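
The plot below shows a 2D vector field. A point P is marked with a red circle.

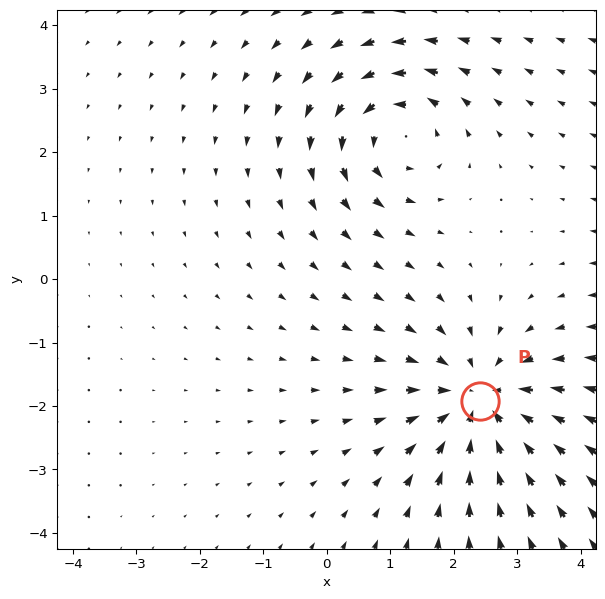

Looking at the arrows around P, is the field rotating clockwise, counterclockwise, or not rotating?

not rotating

Near P at (2.4, -1.9) the arrows show no circulation. The curl there is ≈0.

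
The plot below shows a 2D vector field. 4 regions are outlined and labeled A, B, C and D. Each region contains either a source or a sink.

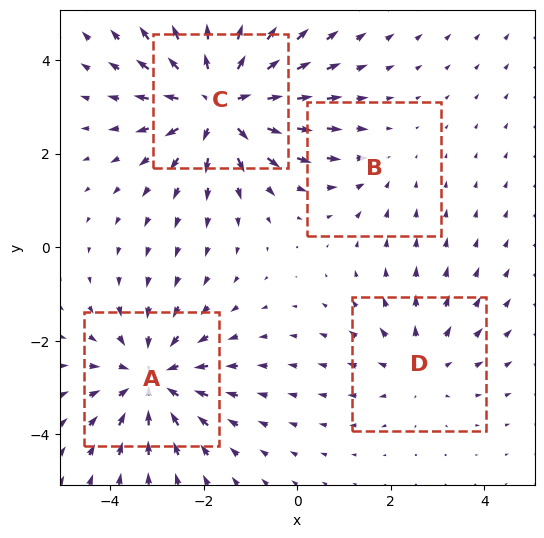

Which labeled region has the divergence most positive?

C

Divergence at each region's feature centre — A: about -4, B: about -2, C: about +6, D: about +3. Region C is most positive.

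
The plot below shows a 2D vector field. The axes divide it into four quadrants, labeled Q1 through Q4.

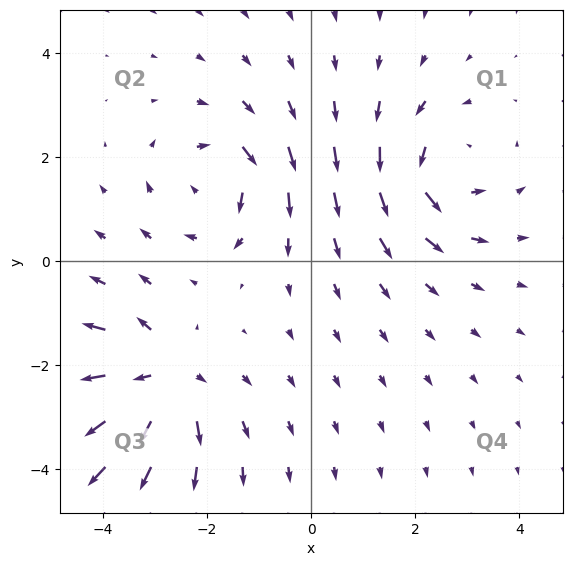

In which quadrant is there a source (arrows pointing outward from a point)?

The source sits at approximately (-2.9, -2.3), which lies in quadrant Q3. The divergence there is about +6, positive as expected for a source.

Q3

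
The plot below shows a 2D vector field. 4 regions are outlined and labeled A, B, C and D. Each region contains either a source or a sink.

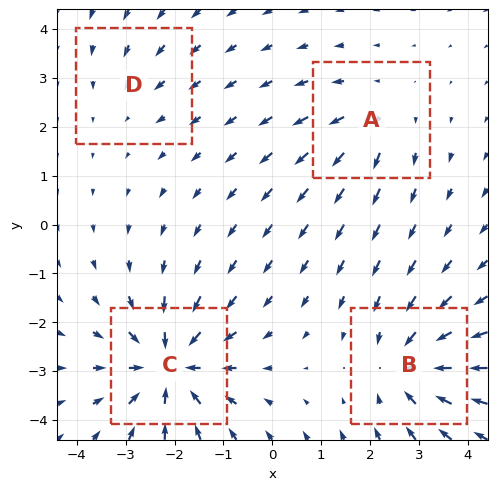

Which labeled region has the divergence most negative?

Divergence at each region's feature centre — A: about +3, B: about -5, C: about -7, D: about -2. Region C is most negative.

C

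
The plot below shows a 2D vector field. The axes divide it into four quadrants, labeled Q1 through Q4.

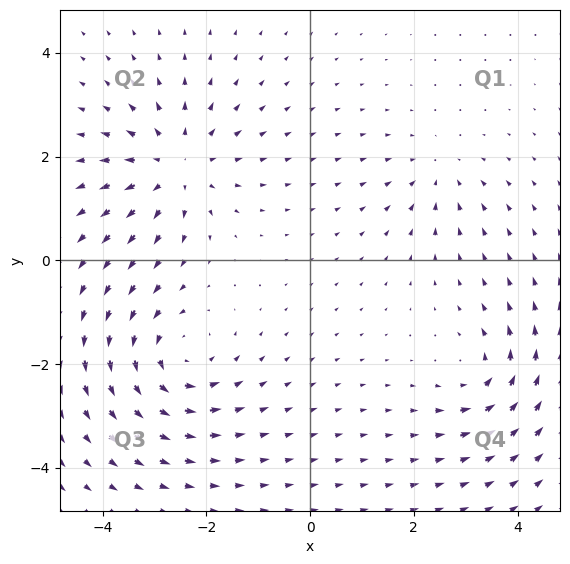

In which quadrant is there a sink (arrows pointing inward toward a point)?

Q1

The sink sits at approximately (2.5, 1.7), which lies in quadrant Q1. The divergence there is about -3, negative as expected for a sink.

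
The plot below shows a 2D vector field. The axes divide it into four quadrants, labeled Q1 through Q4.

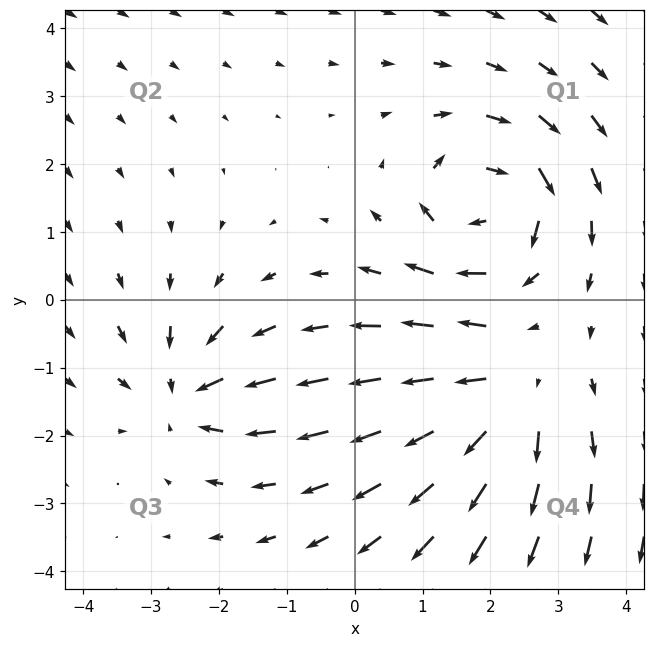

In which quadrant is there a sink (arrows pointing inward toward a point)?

Q3

The sink sits at approximately (-2.5, -1.4), which lies in quadrant Q3. The divergence there is about -4, negative as expected for a sink.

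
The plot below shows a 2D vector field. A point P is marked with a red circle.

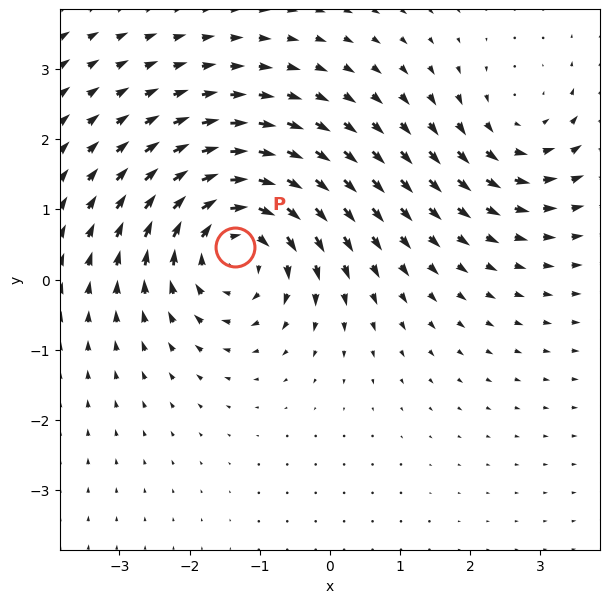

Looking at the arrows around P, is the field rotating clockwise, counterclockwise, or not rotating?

clockwise

Near P at (-1.4, 0.5) the arrows circulate clockwise. The curl (z-component) there is about -5; negative curl means clockwise rotation.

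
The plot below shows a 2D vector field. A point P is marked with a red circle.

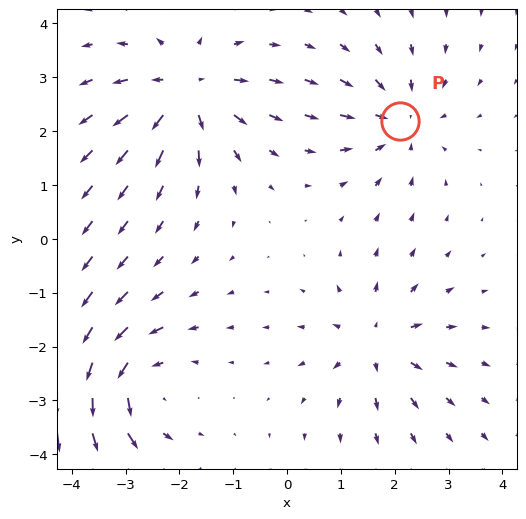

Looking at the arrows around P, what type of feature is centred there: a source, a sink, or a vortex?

sink

At P (2.1, 2.2) the arrows converge inward. Divergence about -4, curl ≈0 — negative divergence with near-zero curl is a sink.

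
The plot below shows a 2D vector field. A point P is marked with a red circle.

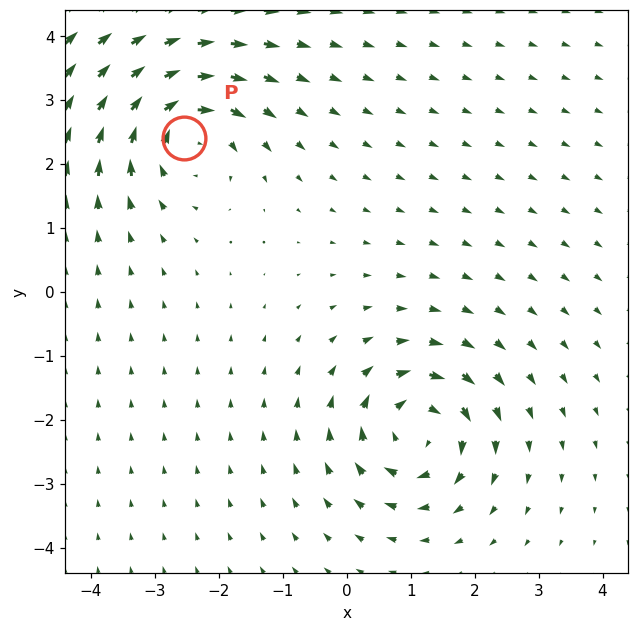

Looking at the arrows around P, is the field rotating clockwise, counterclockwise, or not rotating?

clockwise

Near P at (-2.6, 2.4) the arrows circulate clockwise. The curl (z-component) there is about -4; negative curl means clockwise rotation.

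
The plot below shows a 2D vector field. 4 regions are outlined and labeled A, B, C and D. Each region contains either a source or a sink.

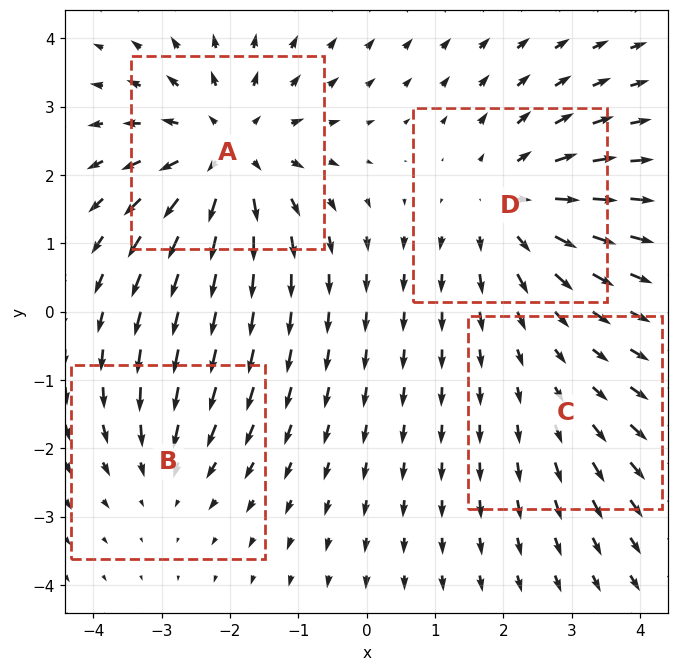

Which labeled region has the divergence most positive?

Divergence at each region's feature centre — A: about +6, B: about -3, C: about +2, D: about +4. Region A is most positive.

A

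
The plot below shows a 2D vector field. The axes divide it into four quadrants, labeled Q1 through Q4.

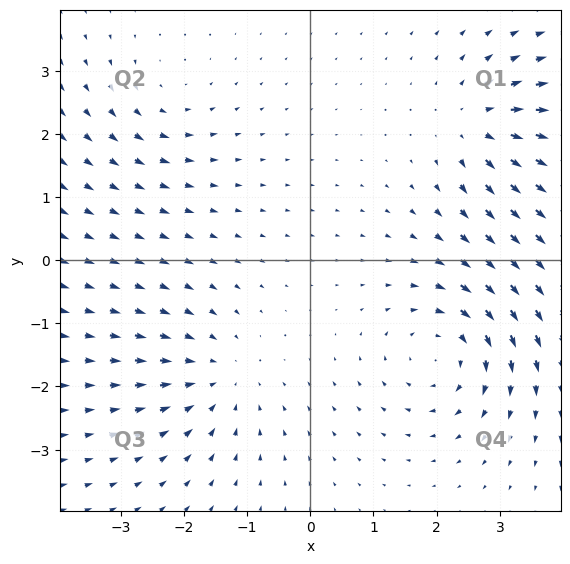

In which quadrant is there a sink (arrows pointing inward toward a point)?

Q3

The sink sits at approximately (-1.5, -1.9), which lies in quadrant Q3. The divergence there is about -3, negative as expected for a sink.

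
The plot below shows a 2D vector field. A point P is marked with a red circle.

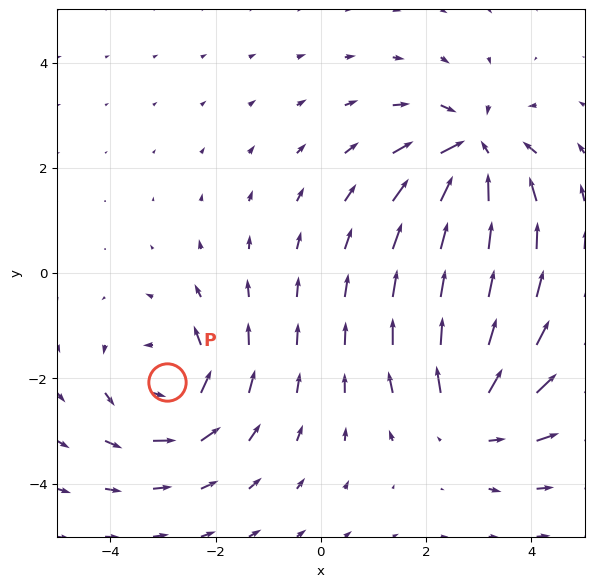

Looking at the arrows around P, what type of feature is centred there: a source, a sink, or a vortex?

vortex

At P (-2.9, -2.1) the arrows circulate counterclockwise. Divergence ≈0, curl about +4 — near-zero divergence with nonzero curl is a vortex.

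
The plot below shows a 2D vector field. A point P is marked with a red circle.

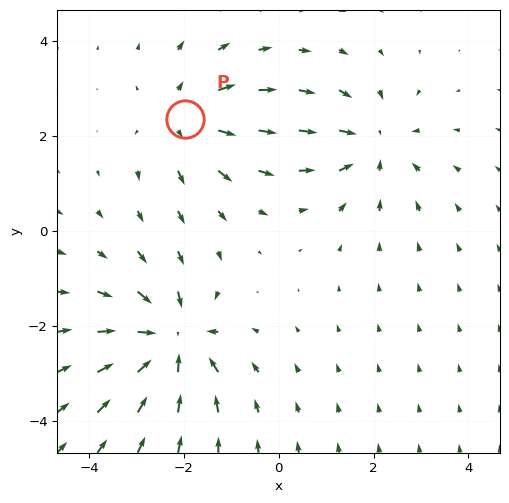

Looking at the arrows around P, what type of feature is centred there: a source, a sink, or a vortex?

At P (-2.0, 2.4) the arrows spread outward. Divergence about +3, curl ≈0 — positive divergence with near-zero curl is a source.

source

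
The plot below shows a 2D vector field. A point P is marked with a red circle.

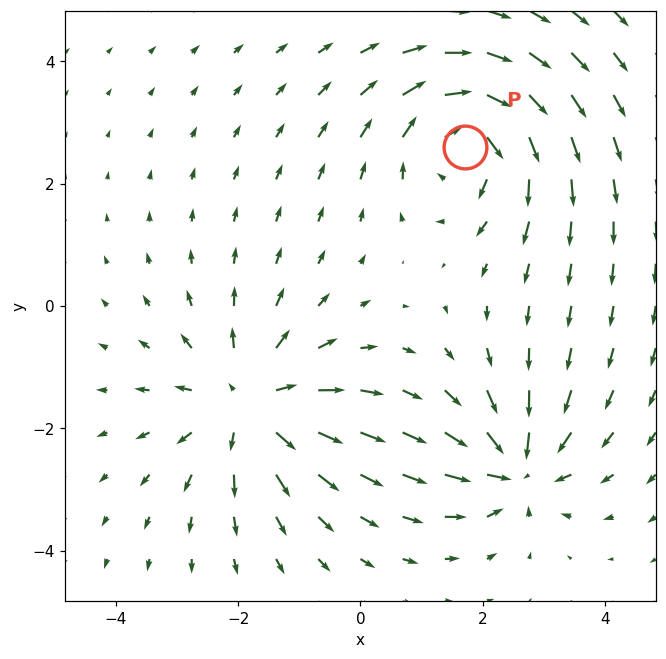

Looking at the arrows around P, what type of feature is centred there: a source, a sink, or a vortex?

vortex

At P (1.7, 2.6) the arrows circulate clockwise. Divergence ≈0, curl about -5 — near-zero divergence with nonzero curl is a vortex.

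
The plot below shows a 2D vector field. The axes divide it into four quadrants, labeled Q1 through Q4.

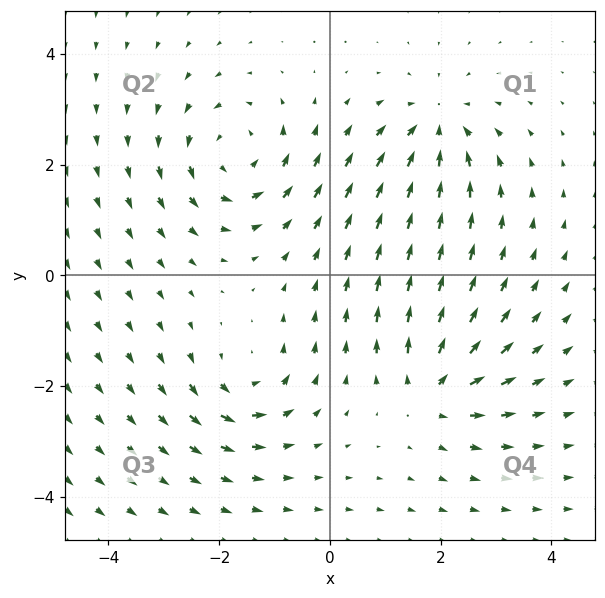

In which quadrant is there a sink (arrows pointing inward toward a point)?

Q1

The sink sits at approximately (1.9, 2.7), which lies in quadrant Q1. The divergence there is about -4, negative as expected for a sink.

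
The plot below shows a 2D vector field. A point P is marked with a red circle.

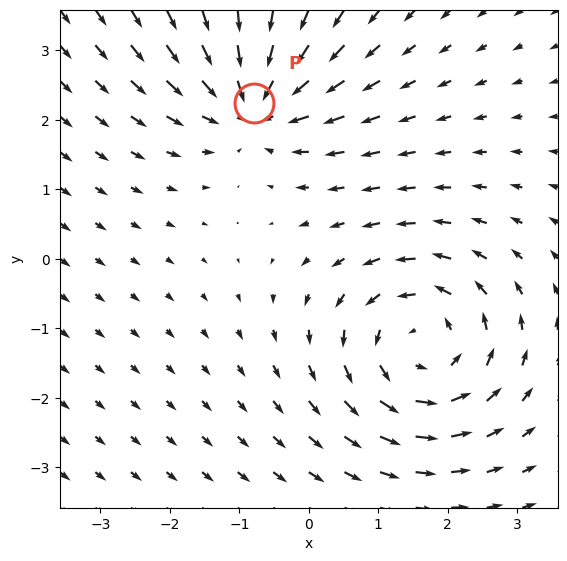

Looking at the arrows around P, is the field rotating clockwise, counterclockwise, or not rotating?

not rotating

Near P at (-0.8, 2.2) the arrows show no circulation. The curl there is ≈0.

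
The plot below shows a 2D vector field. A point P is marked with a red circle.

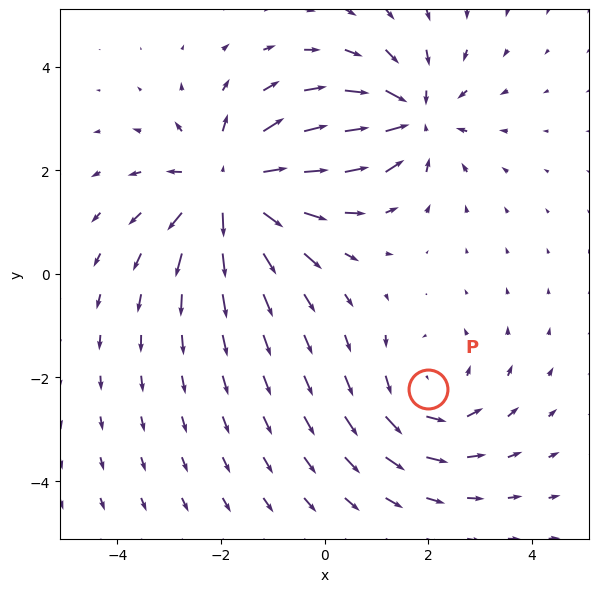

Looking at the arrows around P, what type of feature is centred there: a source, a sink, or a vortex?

At P (2.0, -2.2) the arrows circulate counterclockwise. Divergence ≈0, curl about +2 — near-zero divergence with nonzero curl is a vortex.

vortex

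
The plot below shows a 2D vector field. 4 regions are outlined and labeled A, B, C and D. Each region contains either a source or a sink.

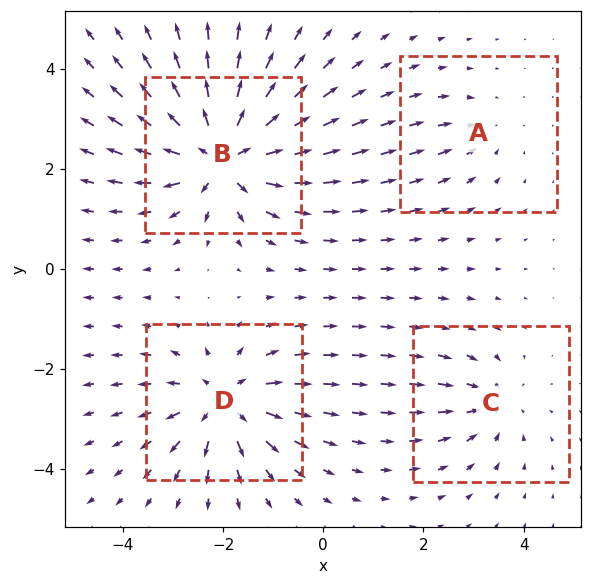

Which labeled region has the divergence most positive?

B

Divergence at each region's feature centre — A: about -2, B: about +8, C: about -4, D: about +6. Region B is most positive.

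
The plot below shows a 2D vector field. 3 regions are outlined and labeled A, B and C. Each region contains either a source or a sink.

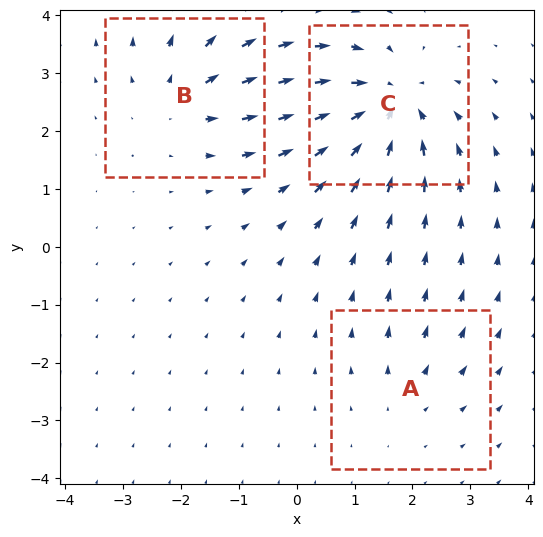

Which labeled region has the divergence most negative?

Divergence at each region's feature centre — A: about +2, B: about +3, C: about -6. Region C is most negative.

C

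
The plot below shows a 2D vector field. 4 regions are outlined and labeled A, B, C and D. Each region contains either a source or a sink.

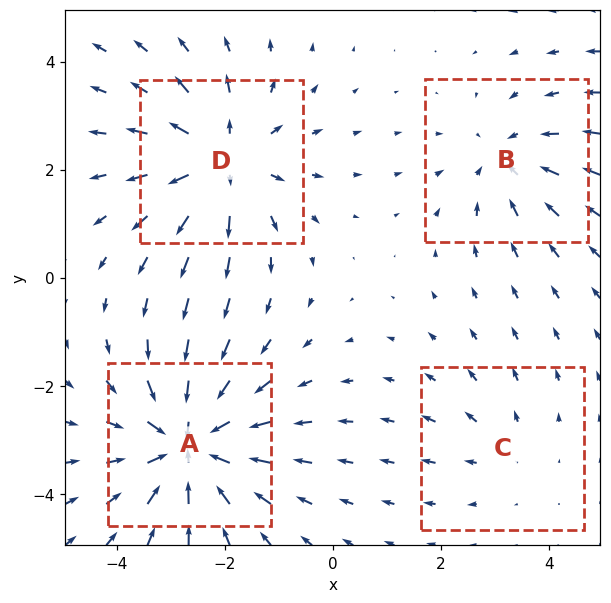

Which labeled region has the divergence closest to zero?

Divergence at each region's feature centre — A: about -6, B: about -3, C: about +2, D: about +5. Region C is closest to zero.

C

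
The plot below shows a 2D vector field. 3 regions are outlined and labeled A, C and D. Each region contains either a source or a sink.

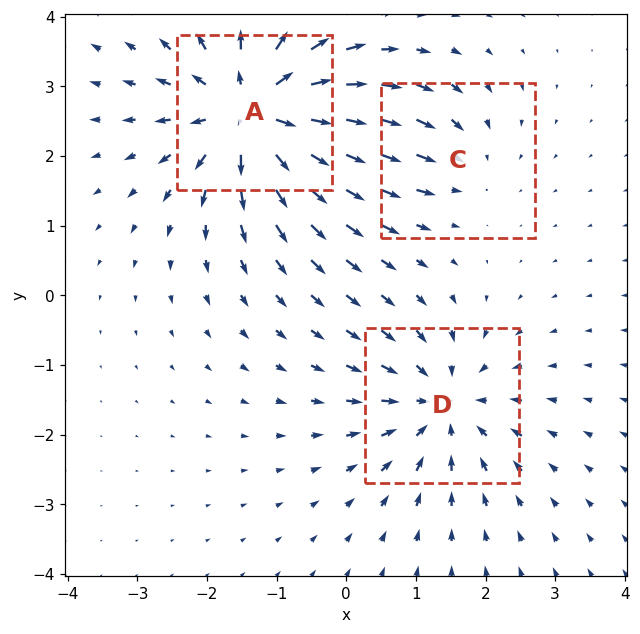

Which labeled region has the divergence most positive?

Divergence at each region's feature centre — A: about +5, C: about -2, D: about -4. Region A is most positive.

A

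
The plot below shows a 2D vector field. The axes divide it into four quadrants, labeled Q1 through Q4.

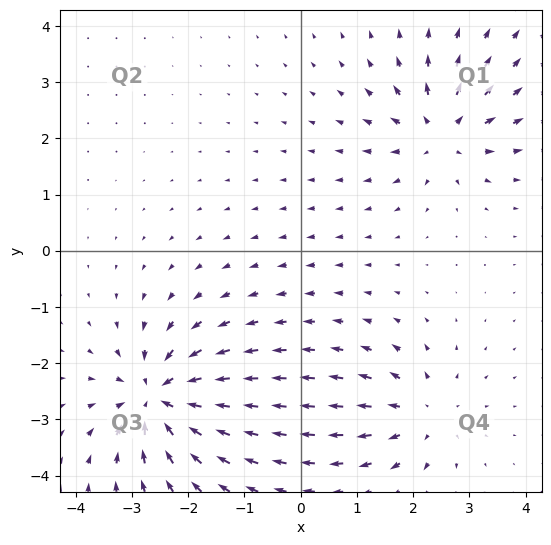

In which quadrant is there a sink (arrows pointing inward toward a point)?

Q3

The sink sits at approximately (-2.5, -2.6), which lies in quadrant Q3. The divergence there is about -5, negative as expected for a sink.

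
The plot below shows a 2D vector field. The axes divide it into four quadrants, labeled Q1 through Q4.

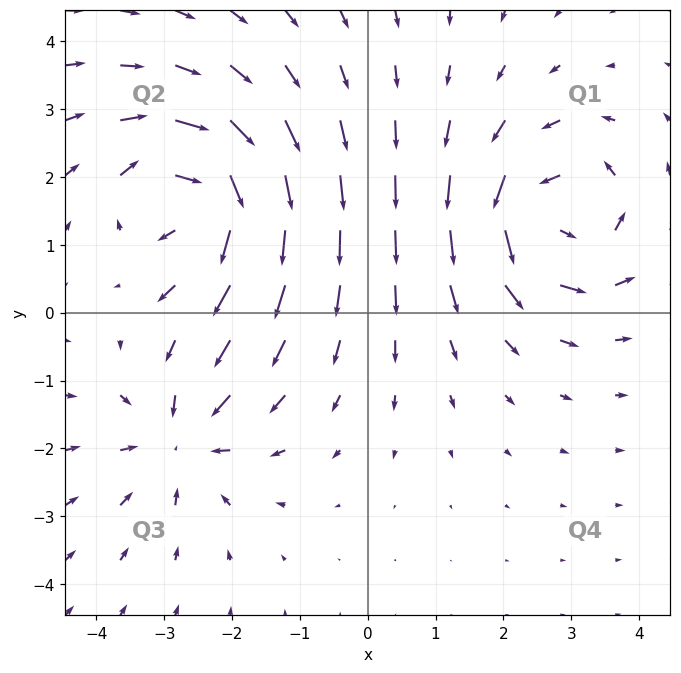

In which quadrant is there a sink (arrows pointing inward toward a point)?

Q3

The sink sits at approximately (-2.7, -1.8), which lies in quadrant Q3. The divergence there is about -4, negative as expected for a sink.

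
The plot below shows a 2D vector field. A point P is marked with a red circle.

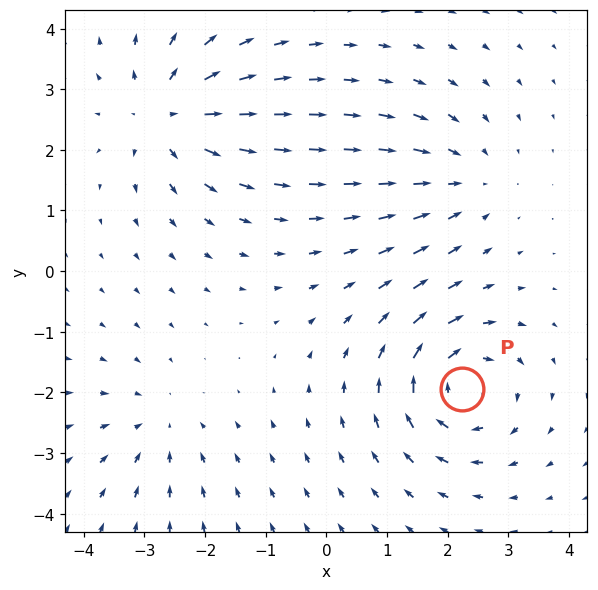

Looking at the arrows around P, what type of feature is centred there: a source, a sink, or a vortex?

At P (2.2, -2.0) the arrows circulate clockwise. Divergence ≈0, curl about -6 — near-zero divergence with nonzero curl is a vortex.

vortex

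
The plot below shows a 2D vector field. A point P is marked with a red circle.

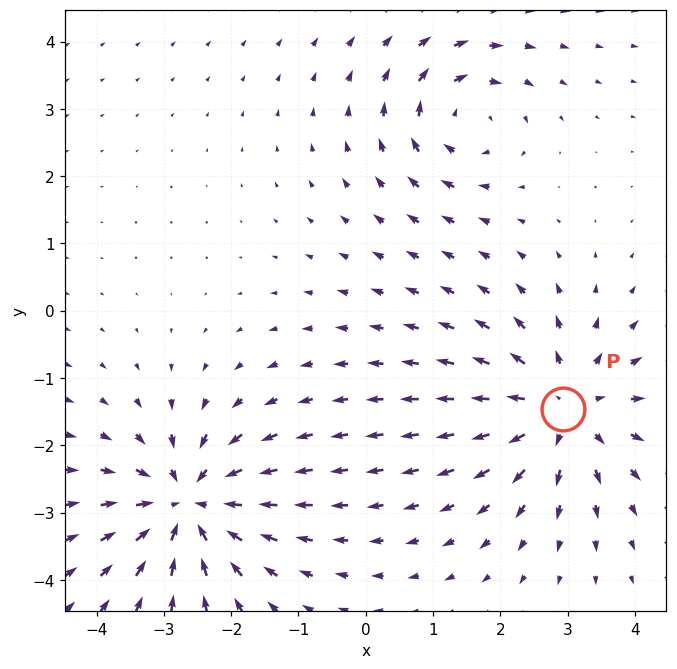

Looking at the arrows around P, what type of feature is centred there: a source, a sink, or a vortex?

source

At P (2.9, -1.5) the arrows spread outward. Divergence about +4, curl ≈0 — positive divergence with near-zero curl is a source.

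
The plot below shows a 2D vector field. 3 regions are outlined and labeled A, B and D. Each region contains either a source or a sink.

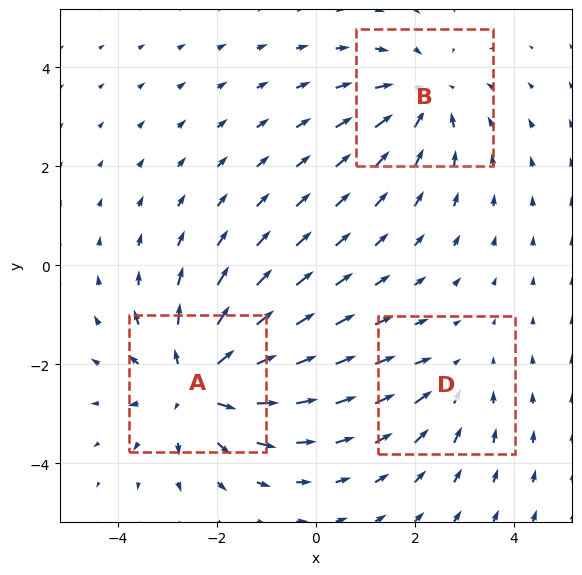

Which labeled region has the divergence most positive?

Divergence at each region's feature centre — A: about +4, B: about -3, D: about -2. Region A is most positive.

A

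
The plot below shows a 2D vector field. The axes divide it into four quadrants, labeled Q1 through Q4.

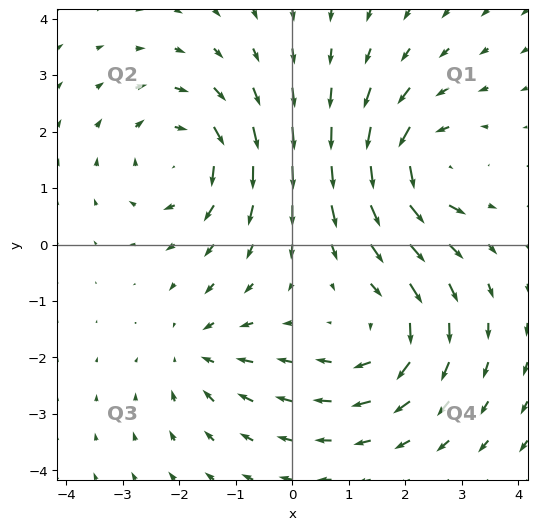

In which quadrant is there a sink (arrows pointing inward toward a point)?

The sink sits at approximately (-1.7, -1.9), which lies in quadrant Q3. The divergence there is about -4, negative as expected for a sink.

Q3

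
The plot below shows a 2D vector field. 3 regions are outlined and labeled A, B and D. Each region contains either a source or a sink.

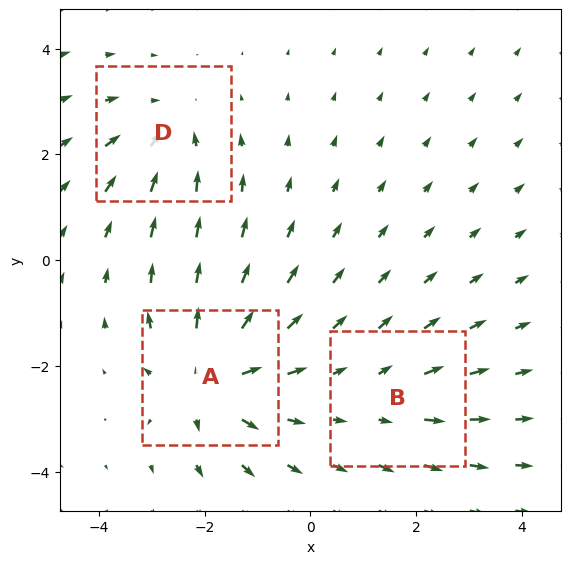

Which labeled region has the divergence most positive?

Divergence at each region's feature centre — A: about +5, B: about +2, D: about -3. Region A is most positive.

A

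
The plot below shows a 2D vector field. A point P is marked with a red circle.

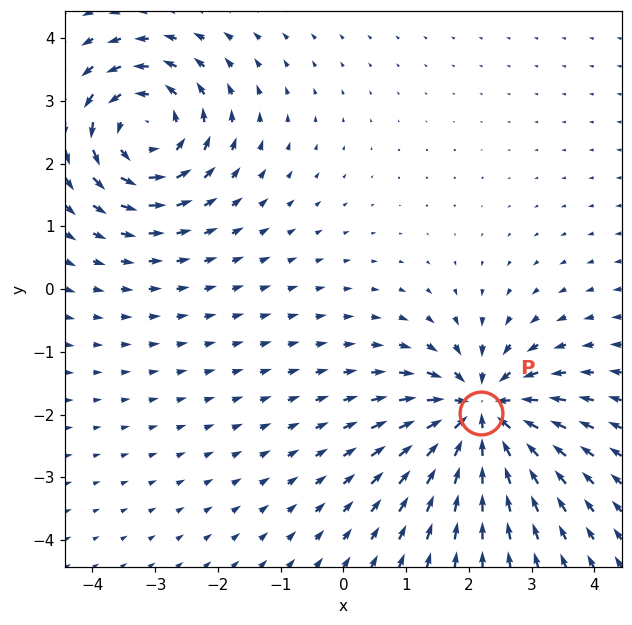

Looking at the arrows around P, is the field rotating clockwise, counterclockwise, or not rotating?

not rotating

Near P at (2.2, -2.0) the arrows show no circulation. The curl there is ≈0.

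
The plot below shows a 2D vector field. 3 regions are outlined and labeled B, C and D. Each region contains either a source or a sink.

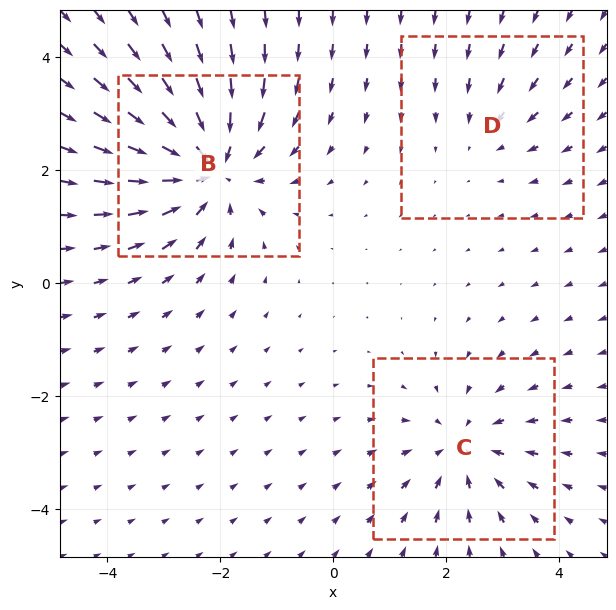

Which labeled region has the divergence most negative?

Divergence at each region's feature centre — B: about -5, C: about -3, D: about -2. Region B is most negative.

B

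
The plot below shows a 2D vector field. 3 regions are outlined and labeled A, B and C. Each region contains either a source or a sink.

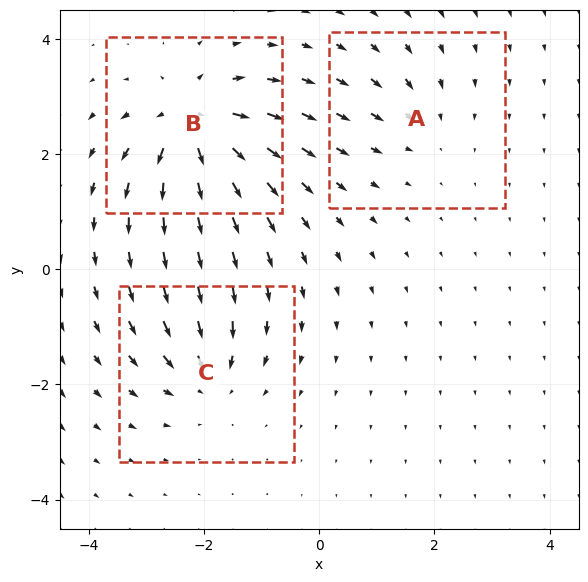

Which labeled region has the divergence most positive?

B

Divergence at each region's feature centre — A: about -2, B: about +6, C: about -4. Region B is most positive.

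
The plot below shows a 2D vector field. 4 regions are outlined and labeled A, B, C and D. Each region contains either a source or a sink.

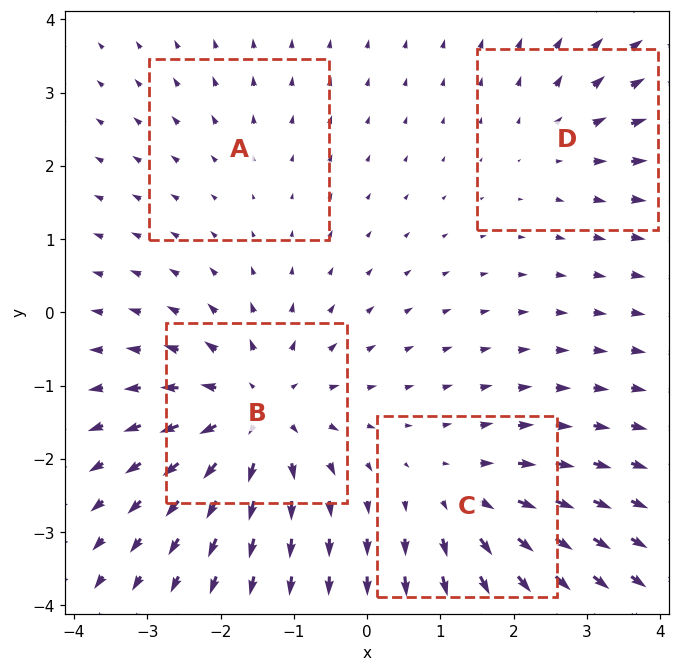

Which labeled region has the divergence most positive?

Divergence at each region's feature centre — A: about +2, B: about +7, C: about +5, D: about +3. Region B is most positive.

B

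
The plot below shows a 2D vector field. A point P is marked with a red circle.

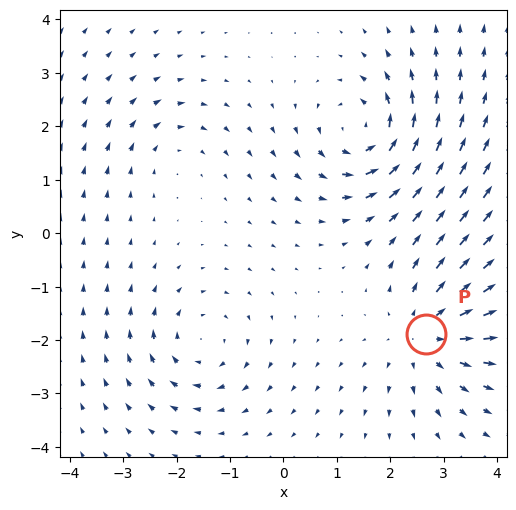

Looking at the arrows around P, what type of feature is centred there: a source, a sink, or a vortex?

source

At P (2.7, -1.9) the arrows spread outward. Divergence about +5, curl ≈0 — positive divergence with near-zero curl is a source.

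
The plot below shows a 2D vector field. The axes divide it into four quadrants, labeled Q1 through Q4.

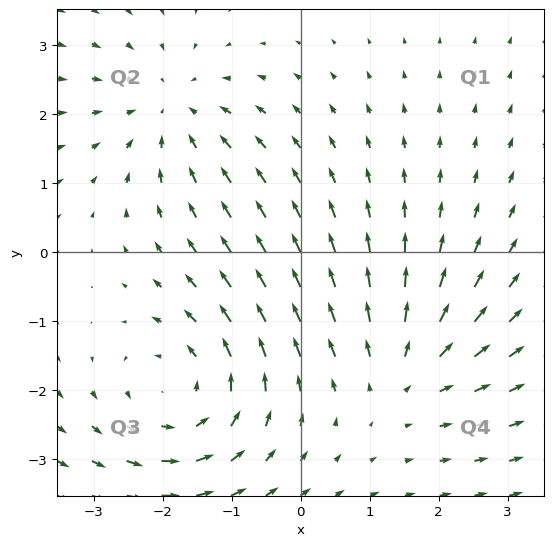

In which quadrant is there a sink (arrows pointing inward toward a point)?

The sink sits at approximately (-1.9, 2.1), which lies in quadrant Q2. The divergence there is about -3, negative as expected for a sink.

Q2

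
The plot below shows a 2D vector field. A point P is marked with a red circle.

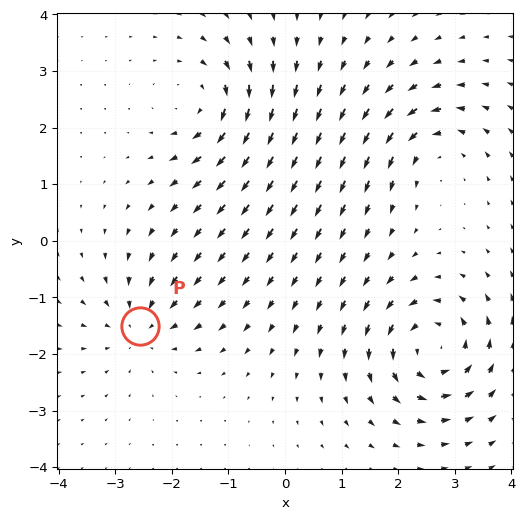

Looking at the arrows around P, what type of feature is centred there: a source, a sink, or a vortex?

At P (-2.6, -1.5) the arrows converge inward. Divergence about -4, curl ≈0 — negative divergence with near-zero curl is a sink.

sink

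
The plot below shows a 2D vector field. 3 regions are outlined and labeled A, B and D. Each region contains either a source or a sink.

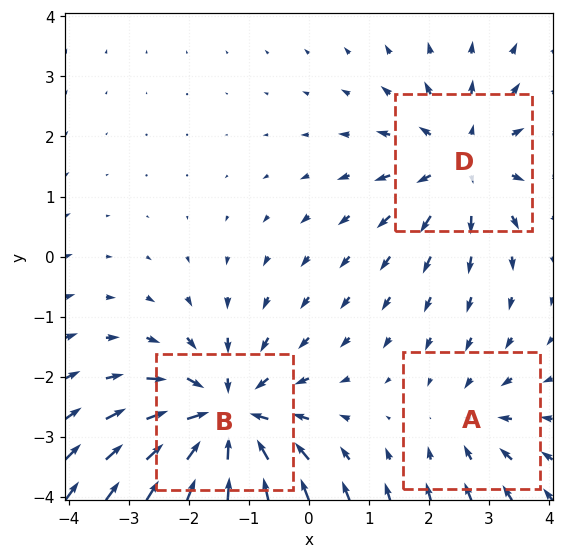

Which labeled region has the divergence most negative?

Divergence at each region's feature centre — A: about -2, B: about -4, D: about +3. Region B is most negative.

B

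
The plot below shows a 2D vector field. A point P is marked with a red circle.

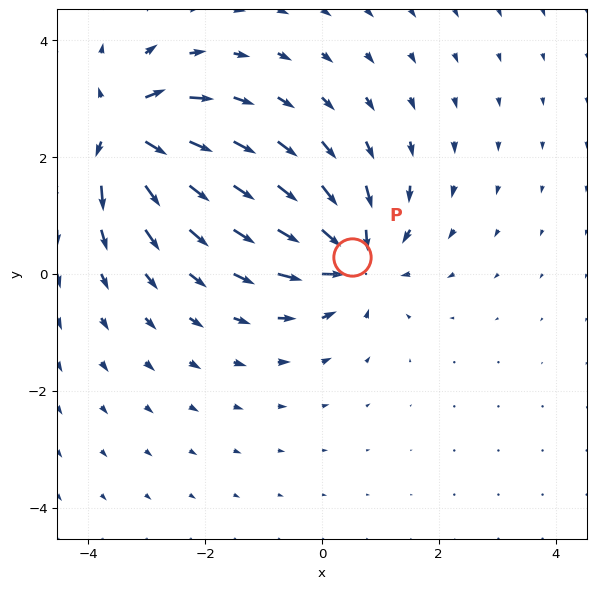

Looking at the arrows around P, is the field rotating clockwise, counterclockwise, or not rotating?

not rotating

Near P at (0.5, 0.3) the arrows show no circulation. The curl there is ≈0.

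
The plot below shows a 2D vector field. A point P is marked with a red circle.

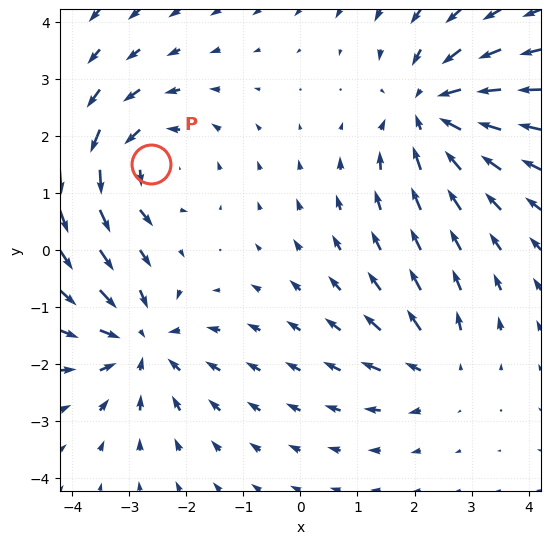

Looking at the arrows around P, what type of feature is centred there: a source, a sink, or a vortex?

At P (-2.6, 1.5) the arrows circulate counterclockwise. Divergence ≈0, curl about +4 — near-zero divergence with nonzero curl is a vortex.

vortex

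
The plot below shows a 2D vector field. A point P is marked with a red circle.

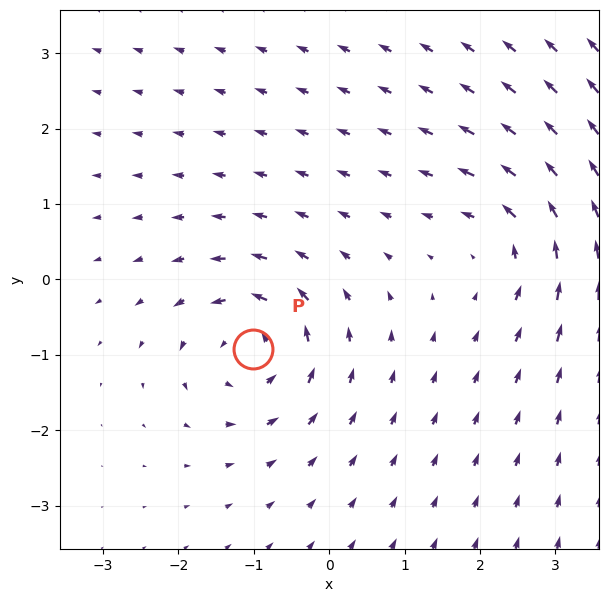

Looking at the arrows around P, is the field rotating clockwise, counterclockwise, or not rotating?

counterclockwise

Near P at (-1.0, -0.9) the arrows circulate counterclockwise. The curl (z-component) there is about +5; positive curl means counterclockwise rotation.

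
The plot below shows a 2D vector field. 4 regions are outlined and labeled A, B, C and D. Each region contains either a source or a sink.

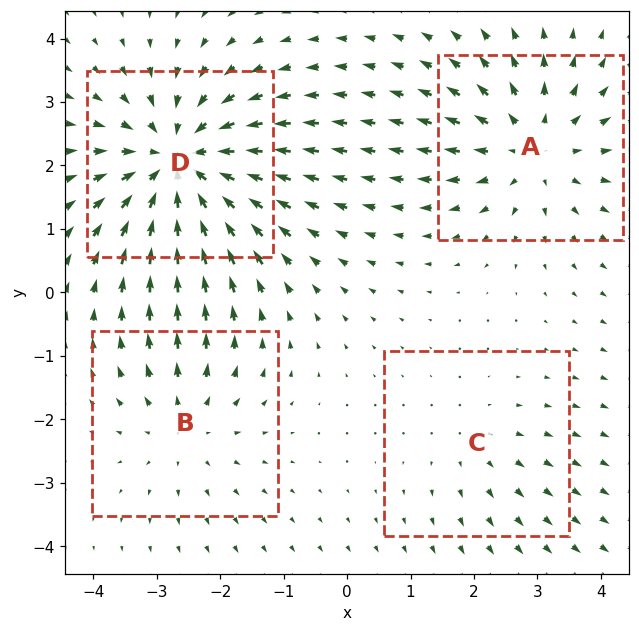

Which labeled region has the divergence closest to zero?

C

Divergence at each region's feature centre — A: about +4, B: about +3, C: about +2, D: about -6. Region C is closest to zero.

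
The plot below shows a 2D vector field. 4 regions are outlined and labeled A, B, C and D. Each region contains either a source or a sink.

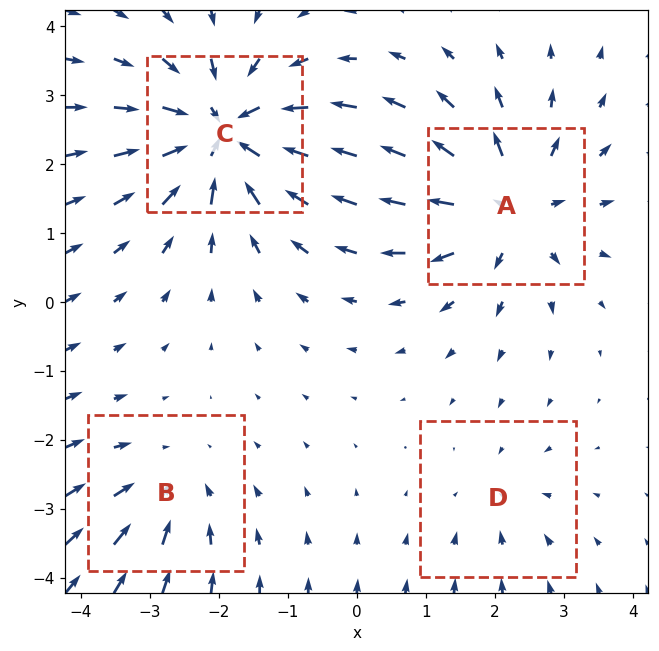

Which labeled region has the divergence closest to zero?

D

Divergence at each region's feature centre — A: about +6, B: about -3, C: about -7, D: about -2. Region D is closest to zero.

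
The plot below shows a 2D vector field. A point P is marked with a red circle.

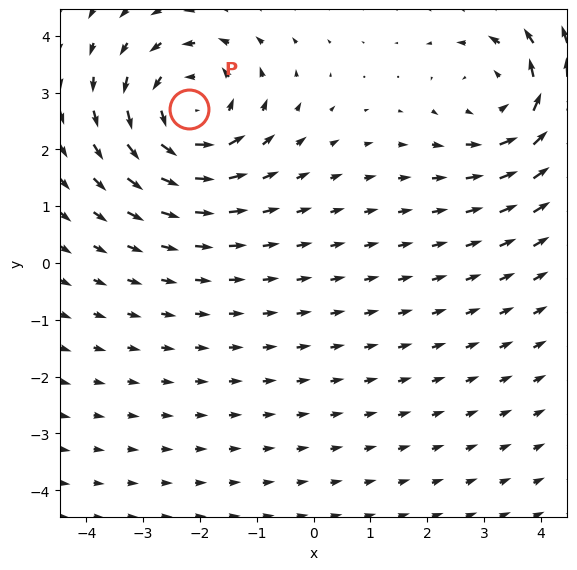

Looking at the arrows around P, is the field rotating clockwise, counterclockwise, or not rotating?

counterclockwise

Near P at (-2.2, 2.7) the arrows circulate counterclockwise. The curl (z-component) there is about +3; positive curl means counterclockwise rotation.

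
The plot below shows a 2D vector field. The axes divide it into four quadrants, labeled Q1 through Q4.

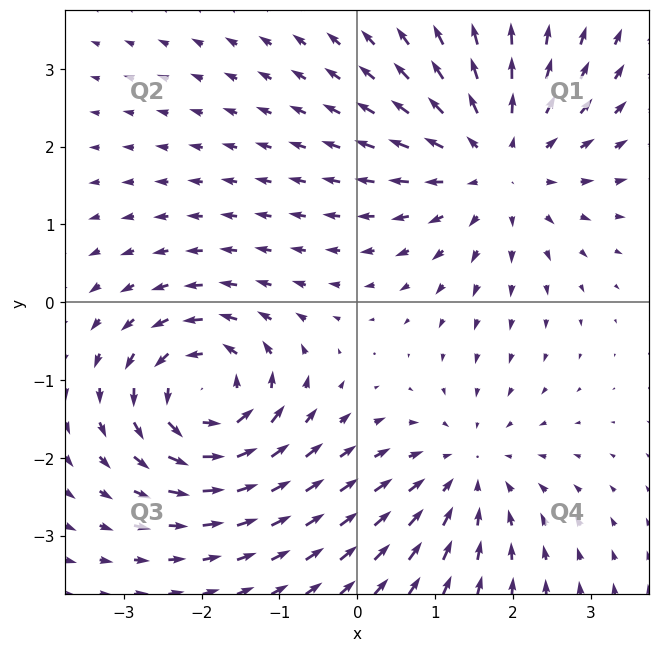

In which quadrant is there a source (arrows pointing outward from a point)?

Q1

The source sits at approximately (1.8, 1.8), which lies in quadrant Q1. The divergence there is about +4, positive as expected for a source.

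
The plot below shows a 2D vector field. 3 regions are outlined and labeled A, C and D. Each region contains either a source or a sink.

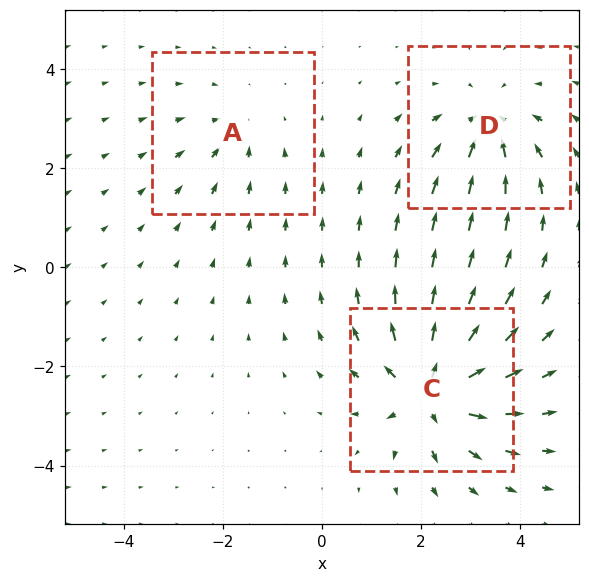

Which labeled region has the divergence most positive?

C

Divergence at each region's feature centre — A: about -2, C: about +5, D: about -4. Region C is most positive.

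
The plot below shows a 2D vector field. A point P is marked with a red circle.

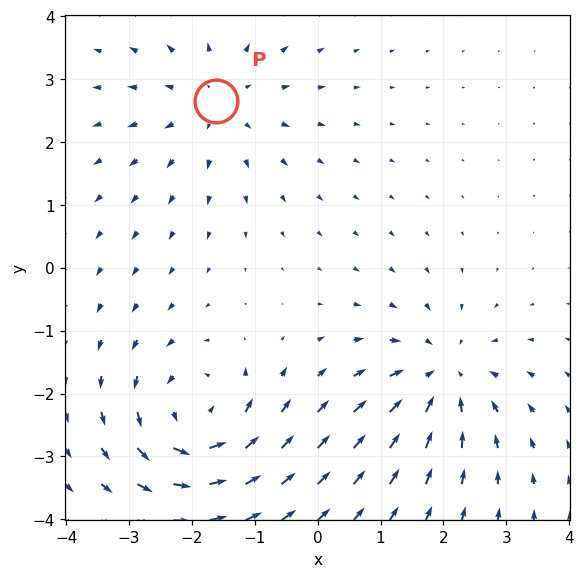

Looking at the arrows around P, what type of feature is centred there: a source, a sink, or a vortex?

At P (-1.6, 2.7) the arrows spread outward. Divergence about +3, curl ≈0 — positive divergence with near-zero curl is a source.

source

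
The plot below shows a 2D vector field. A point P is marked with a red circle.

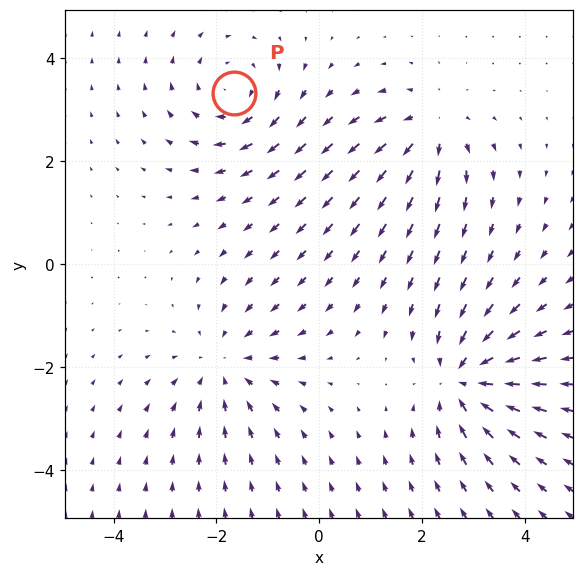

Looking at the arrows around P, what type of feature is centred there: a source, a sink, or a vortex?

At P (-1.7, 3.3) the arrows circulate clockwise. Divergence ≈0, curl about -3 — near-zero divergence with nonzero curl is a vortex.

vortex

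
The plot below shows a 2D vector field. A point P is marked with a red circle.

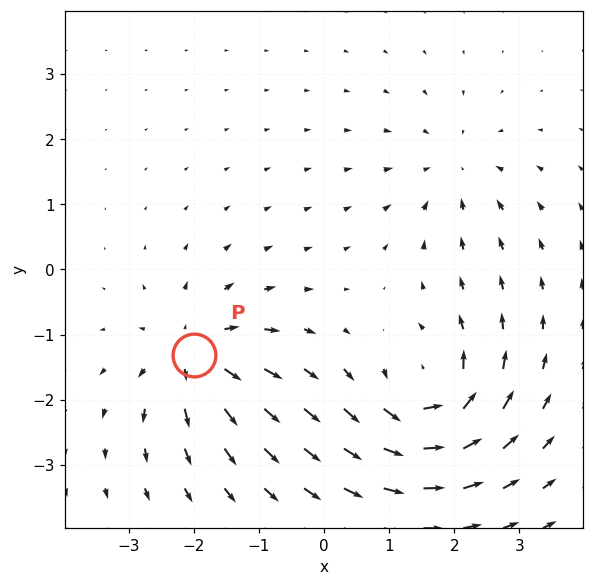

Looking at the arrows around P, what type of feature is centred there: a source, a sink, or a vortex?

At P (-2.0, -1.3) the arrows spread outward. Divergence about +5, curl ≈0 — positive divergence with near-zero curl is a source.

source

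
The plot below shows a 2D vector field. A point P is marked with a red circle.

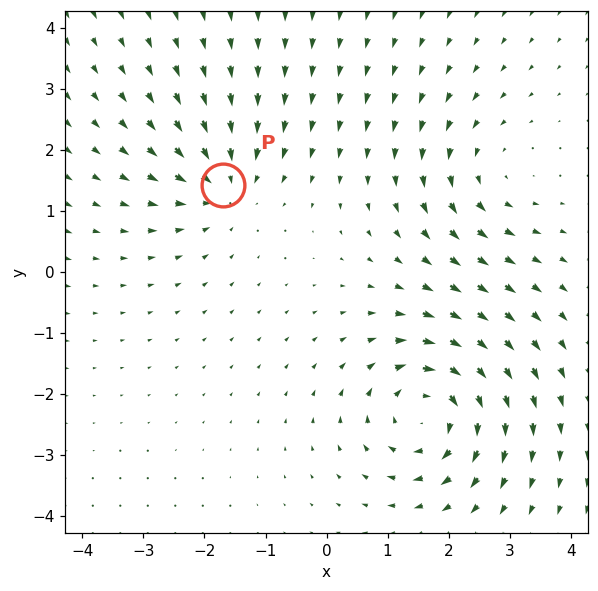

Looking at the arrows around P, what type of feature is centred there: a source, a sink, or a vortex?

sink

At P (-1.7, 1.4) the arrows converge inward. Divergence about -4, curl ≈0 — negative divergence with near-zero curl is a sink.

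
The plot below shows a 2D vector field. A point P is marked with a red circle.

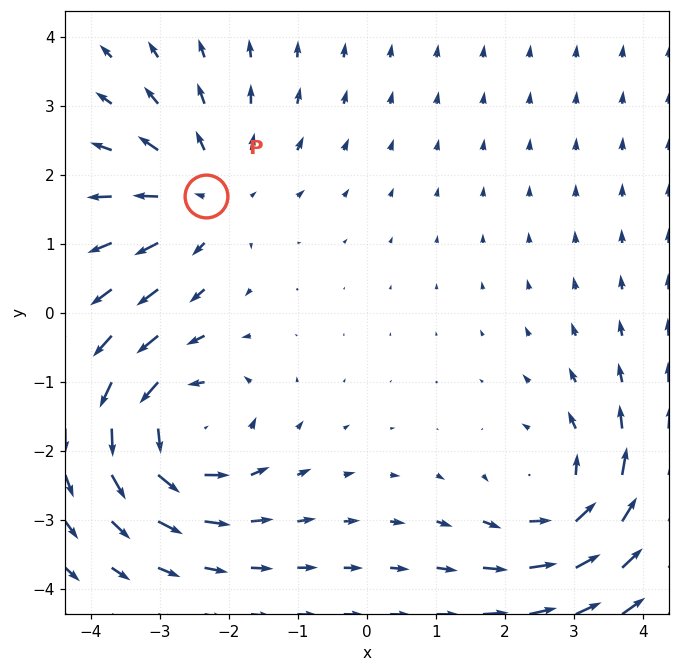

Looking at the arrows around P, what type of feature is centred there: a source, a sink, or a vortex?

source

At P (-2.3, 1.7) the arrows spread outward. Divergence about +3, curl ≈0 — positive divergence with near-zero curl is a source.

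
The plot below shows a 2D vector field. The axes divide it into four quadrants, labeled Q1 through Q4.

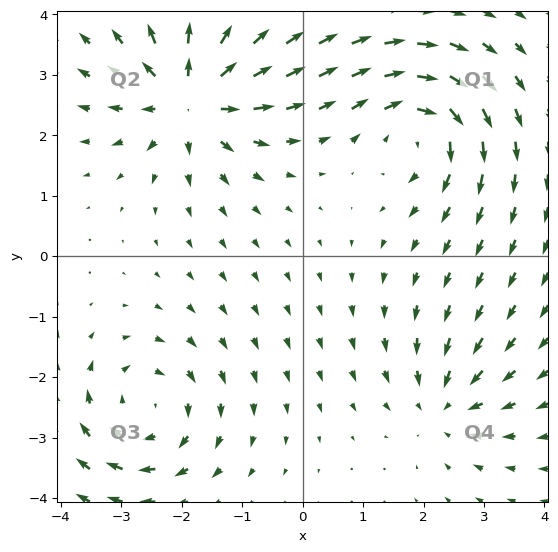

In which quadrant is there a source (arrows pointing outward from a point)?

Q2

The source sits at approximately (-1.8, 2.6), which lies in quadrant Q2. The divergence there is about +7, positive as expected for a source.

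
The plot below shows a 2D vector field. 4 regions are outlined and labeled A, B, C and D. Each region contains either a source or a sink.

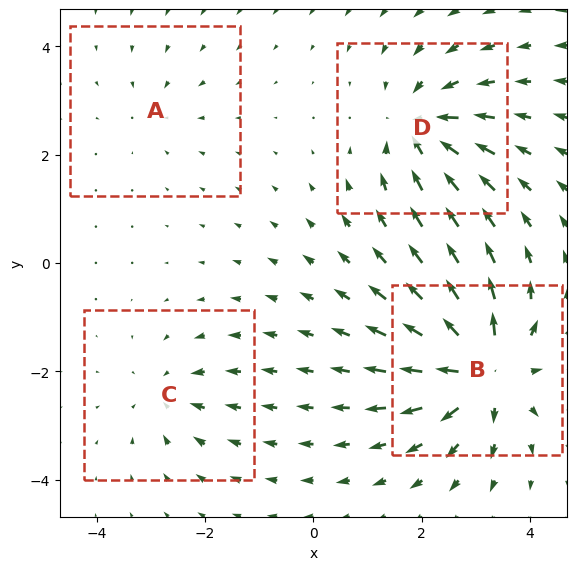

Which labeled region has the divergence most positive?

B

Divergence at each region's feature centre — A: about -2, B: about +8, C: about -4, D: about -6. Region B is most positive.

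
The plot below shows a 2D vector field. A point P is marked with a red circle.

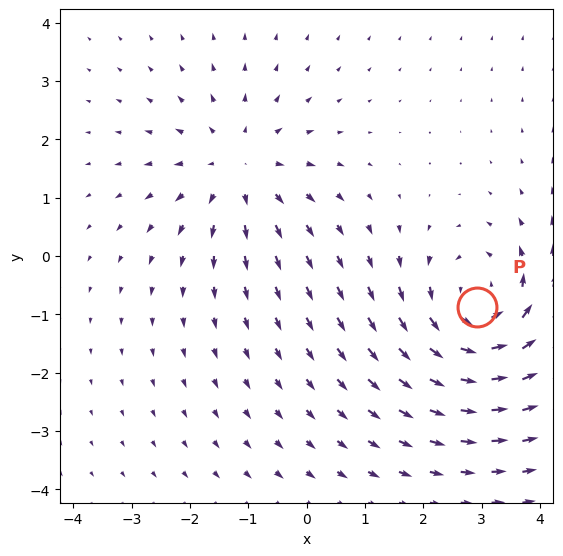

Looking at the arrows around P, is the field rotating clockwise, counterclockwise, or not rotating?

counterclockwise

Near P at (2.9, -0.9) the arrows circulate counterclockwise. The curl (z-component) there is about +4; positive curl means counterclockwise rotation.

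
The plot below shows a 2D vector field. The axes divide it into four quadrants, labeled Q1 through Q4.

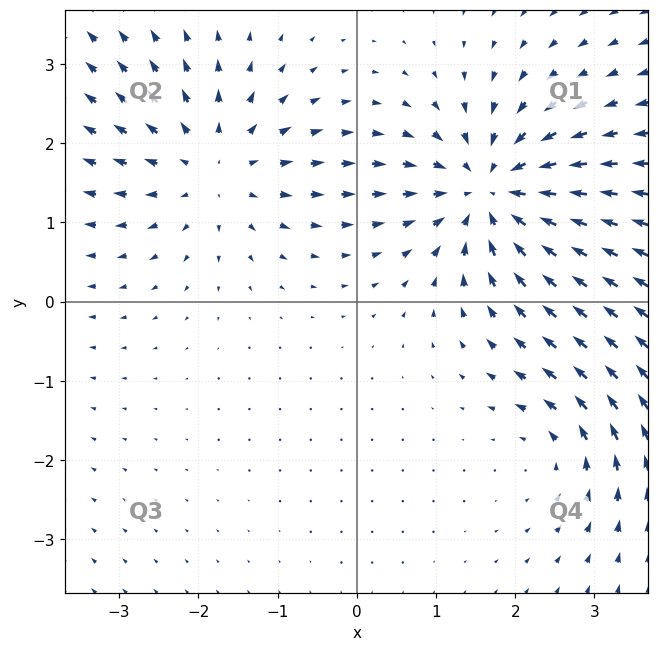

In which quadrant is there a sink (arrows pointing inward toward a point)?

The sink sits at approximately (1.7, 1.4), which lies in quadrant Q1. The divergence there is about -5, negative as expected for a sink.

Q1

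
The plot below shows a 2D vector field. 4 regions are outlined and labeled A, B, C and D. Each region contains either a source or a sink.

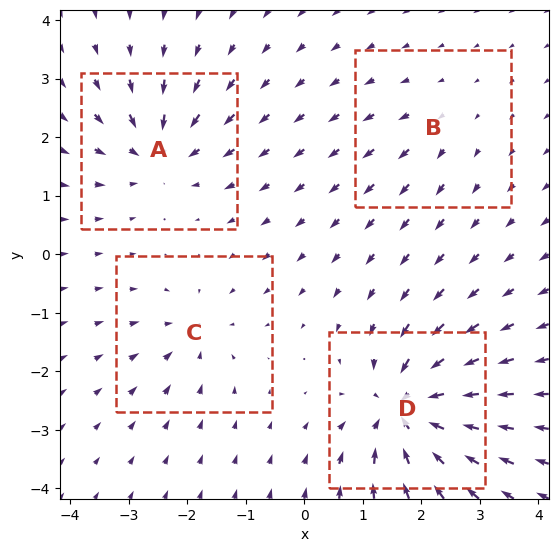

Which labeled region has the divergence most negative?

Divergence at each region's feature centre — A: about -6, B: about +2, C: about -4, D: about -9. Region D is most negative.

D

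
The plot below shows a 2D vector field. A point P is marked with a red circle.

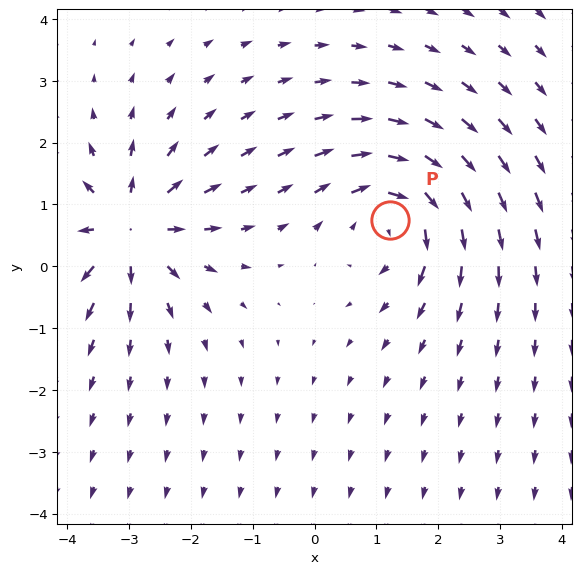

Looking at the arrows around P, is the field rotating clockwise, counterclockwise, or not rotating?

Near P at (1.2, 0.7) the arrows circulate clockwise. The curl (z-component) there is about -4; negative curl means clockwise rotation.

clockwise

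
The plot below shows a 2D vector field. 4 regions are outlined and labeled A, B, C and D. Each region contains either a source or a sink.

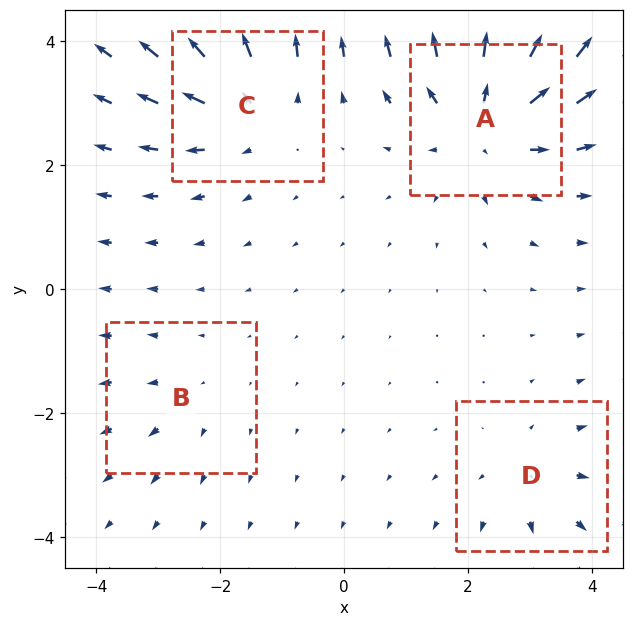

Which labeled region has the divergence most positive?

Divergence at each region's feature centre — A: about +6, B: about +2, C: about +5, D: about +3. Region A is most positive.

A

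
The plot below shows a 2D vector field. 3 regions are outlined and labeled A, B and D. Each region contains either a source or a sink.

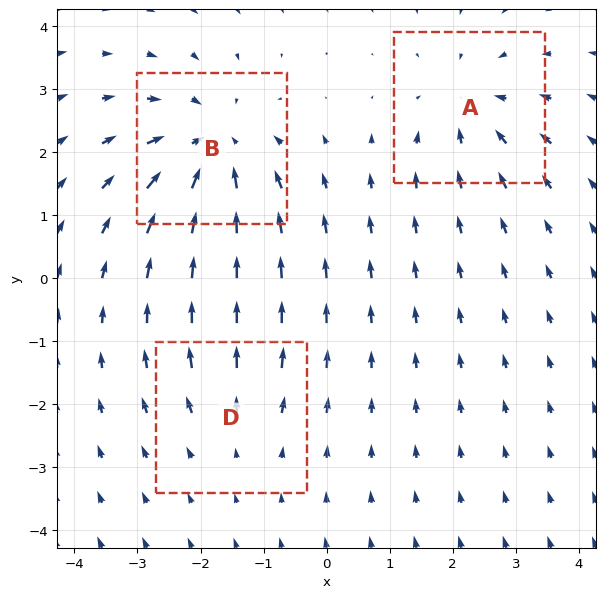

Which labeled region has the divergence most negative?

B

Divergence at each region's feature centre — A: about -3, B: about -5, D: about +2. Region B is most negative.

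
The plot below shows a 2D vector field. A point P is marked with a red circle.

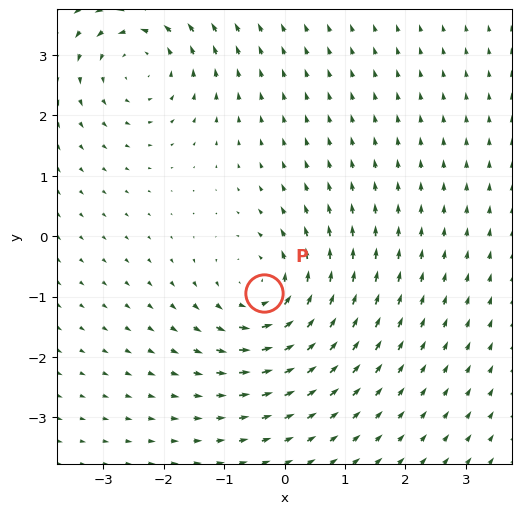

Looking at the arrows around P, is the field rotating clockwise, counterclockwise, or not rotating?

counterclockwise

Near P at (-0.3, -0.9) the arrows circulate counterclockwise. The curl (z-component) there is about +4; positive curl means counterclockwise rotation.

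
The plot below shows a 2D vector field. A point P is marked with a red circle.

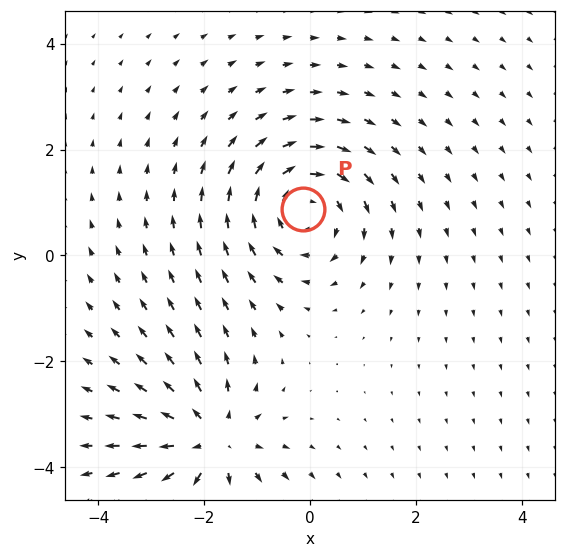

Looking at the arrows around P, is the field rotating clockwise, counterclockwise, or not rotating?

Near P at (-0.1, 0.9) the arrows circulate clockwise. The curl (z-component) there is about -4; negative curl means clockwise rotation.

clockwise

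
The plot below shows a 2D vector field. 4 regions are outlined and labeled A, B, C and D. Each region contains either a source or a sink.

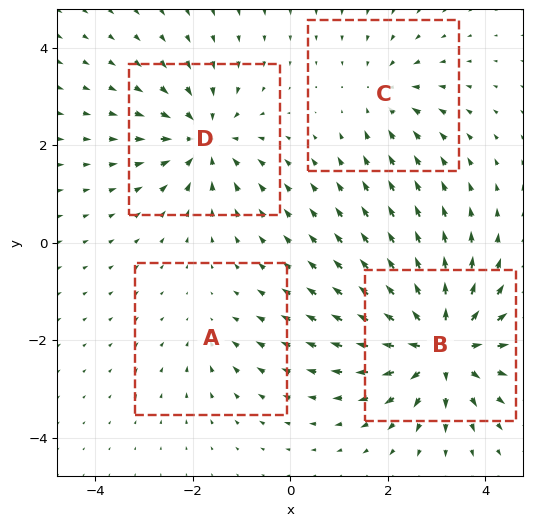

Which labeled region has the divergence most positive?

B

Divergence at each region's feature centre — A: about -2, B: about +8, C: about -3, D: about -5. Region B is most positive.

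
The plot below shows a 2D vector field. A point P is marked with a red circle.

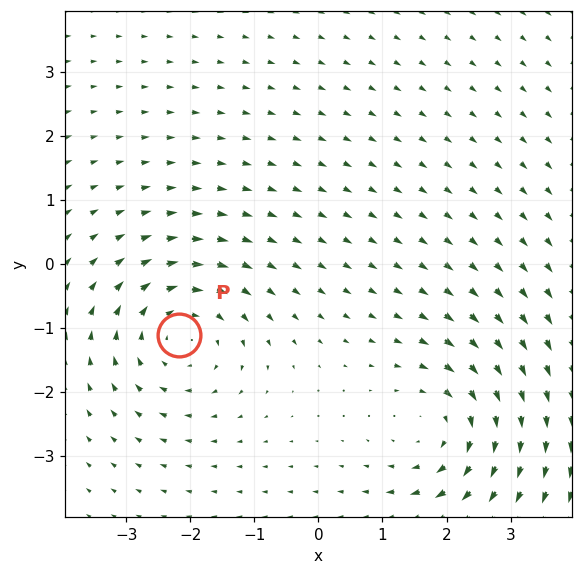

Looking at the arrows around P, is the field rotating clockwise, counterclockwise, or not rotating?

Near P at (-2.2, -1.1) the arrows circulate clockwise. The curl (z-component) there is about -4; negative curl means clockwise rotation.

clockwise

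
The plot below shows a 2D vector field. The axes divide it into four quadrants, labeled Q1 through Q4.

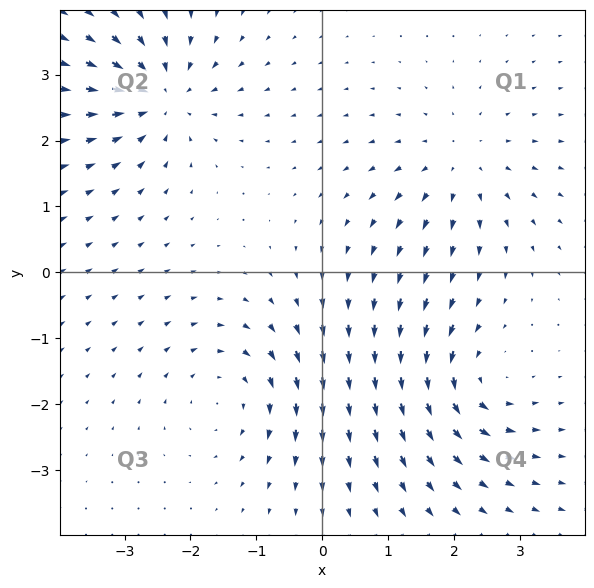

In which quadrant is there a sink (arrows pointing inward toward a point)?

Q2

The sink sits at approximately (-2.4, 2.7), which lies in quadrant Q2. The divergence there is about -5, negative as expected for a sink.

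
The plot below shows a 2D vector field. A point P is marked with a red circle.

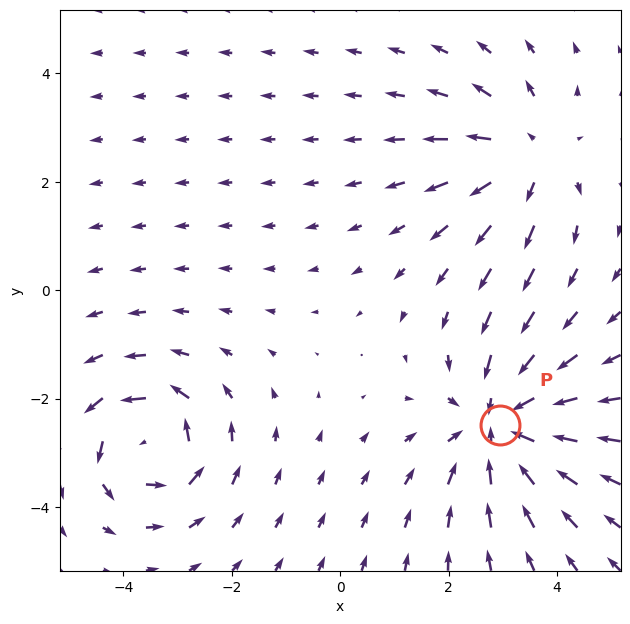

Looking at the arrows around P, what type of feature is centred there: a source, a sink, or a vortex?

At P (3.0, -2.5) the arrows converge inward. Divergence about -4, curl ≈0 — negative divergence with near-zero curl is a sink.

sink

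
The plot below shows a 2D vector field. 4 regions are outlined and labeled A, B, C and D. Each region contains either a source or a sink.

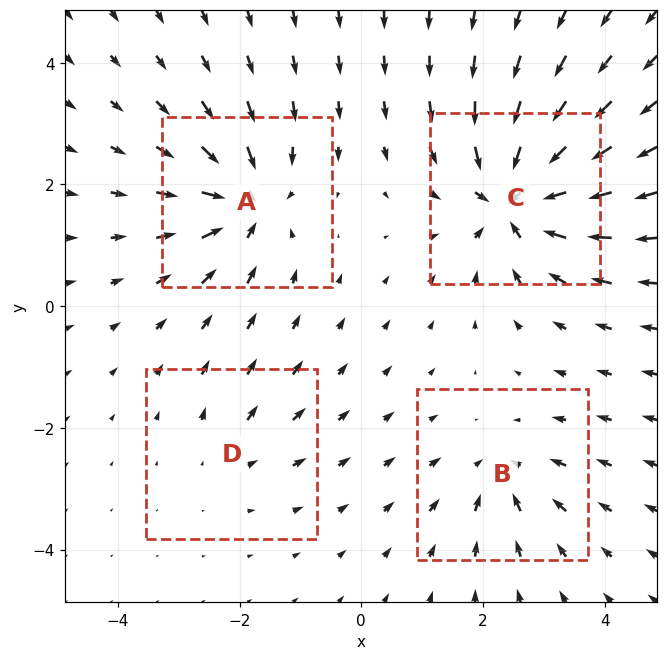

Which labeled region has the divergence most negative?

C

Divergence at each region's feature centre — A: about -6, B: about -4, C: about -8, D: about +3. Region C is most negative.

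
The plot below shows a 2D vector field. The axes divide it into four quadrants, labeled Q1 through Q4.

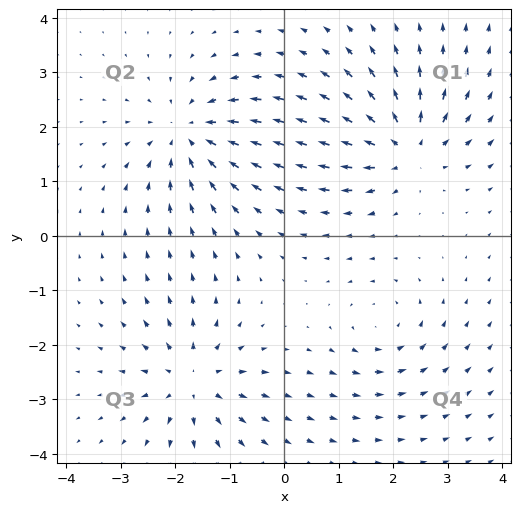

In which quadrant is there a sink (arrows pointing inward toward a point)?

The sink sits at approximately (-1.7, 1.9), which lies in quadrant Q2. The divergence there is about -5, negative as expected for a sink.

Q2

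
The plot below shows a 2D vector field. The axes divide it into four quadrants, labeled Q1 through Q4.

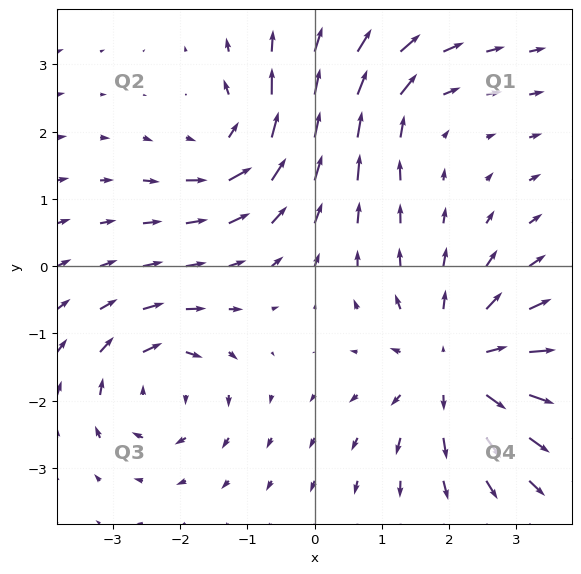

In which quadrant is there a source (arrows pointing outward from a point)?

Q4

The source sits at approximately (2.1, -1.5), which lies in quadrant Q4. The divergence there is about +4, positive as expected for a source.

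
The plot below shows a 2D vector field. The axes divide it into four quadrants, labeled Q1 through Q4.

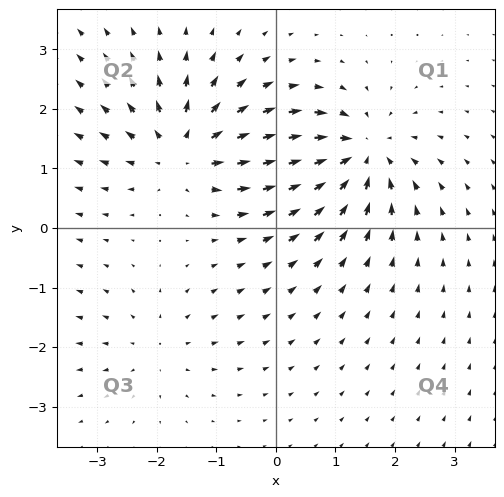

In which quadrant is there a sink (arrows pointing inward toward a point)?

The sink sits at approximately (1.4, 1.2), which lies in quadrant Q1. The divergence there is about -6, negative as expected for a sink.

Q1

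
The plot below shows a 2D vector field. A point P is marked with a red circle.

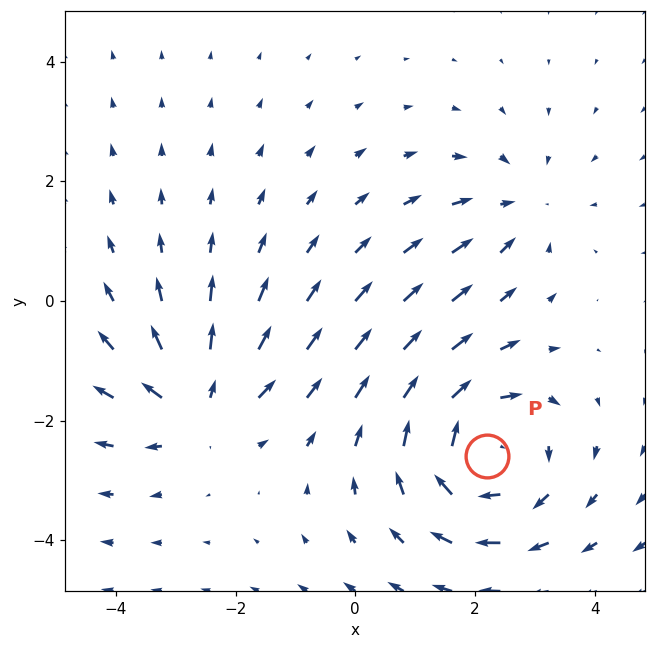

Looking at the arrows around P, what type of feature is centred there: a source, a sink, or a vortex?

vortex

At P (2.2, -2.6) the arrows circulate clockwise. Divergence ≈0, curl about -4 — near-zero divergence with nonzero curl is a vortex.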